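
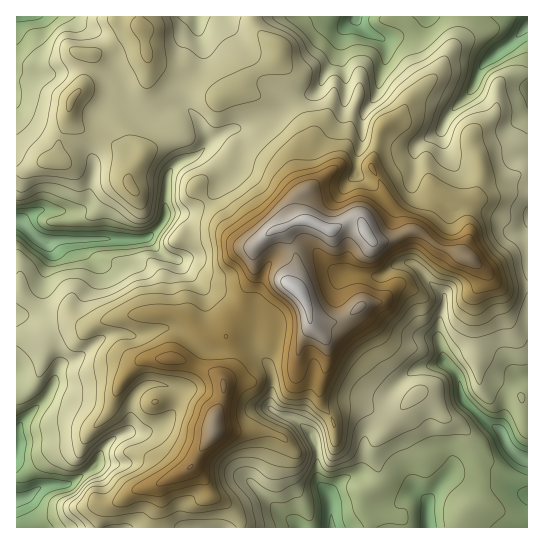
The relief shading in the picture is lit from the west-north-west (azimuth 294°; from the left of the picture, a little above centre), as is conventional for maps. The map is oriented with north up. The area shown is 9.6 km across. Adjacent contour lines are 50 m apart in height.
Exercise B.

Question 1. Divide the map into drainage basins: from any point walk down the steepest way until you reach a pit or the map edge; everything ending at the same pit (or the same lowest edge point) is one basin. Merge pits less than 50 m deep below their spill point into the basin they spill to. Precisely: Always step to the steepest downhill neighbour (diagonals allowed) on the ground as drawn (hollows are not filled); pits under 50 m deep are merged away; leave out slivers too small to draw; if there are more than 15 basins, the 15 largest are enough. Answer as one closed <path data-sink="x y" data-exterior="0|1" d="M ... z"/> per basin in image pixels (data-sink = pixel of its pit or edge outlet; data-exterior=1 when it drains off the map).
<path data-sink="17 221" data-exterior="1" d="M141 27l-27 18-13 7-12 2-6 32-11 12-3 7-1 17-9 20-3 19-11 0-19 10-10 0 0 119 5 1 8 10 12 8 9 4 19 2 18 12 18-7 25-5 40-2 16 6 12 12 9 5 19 0 5-15 9-11 5-20 8-13 2-31 15-14 13-4 13 26 0 17-4 14 11 10 6 16 2 10 23 2 13-6 14-12-5-23 1-15 4-9 11-13-1-7-7-9-1-8 20-19 1-4-1-11-11-20-34 0-9 5-22 19 2-10-4-15 0-11 3-17-7-15-11-14-12-8-36-10-23 6-34-26-32-8-6-8-3-22z"/><path data-sink="527 459" data-exterior="1" d="M283 228l-13 4-17 17 0 28-8 13-2 15-12 16-4 12 0 6 5 12 0 11-9 17 1 12-9 26-2 12 12 2 40 0 16 5 16 16 22-1 11-3 5-5 0-17-8-15 4 1 12-5 18 0 22 9 8 0 26-23 4 0 5 3 21 23 11 4 13 12 4 10 5 26 0 12-5 20-12 11-2 13 66 1 1-241-26 0-7-4-22-23-15-8-21-7-20-14-8 0-19 9-18 2-1 5-10 11-4 9-1 15 5 23-7 7-7 5-13 6-23-2-8-26-11-10 4-14 0-17z"/><path data-sink="527 26" data-exterior="1" d="M527 16l-66 0-1 15-4 11-19 32-29 28-11 17-14 7-10 29-1 14 11 18 1 11-1 4-20 19 1 8 9 12 12 0 24-10 10 0 12-14 11-22 17 6 8 0 9-4 3-8 4-5 18-1 17-8 10-2z"/><path data-sink="17 499" data-exterior="1" d="M177 359l-32 0-6 2-16 18-16 36-19 19-7 11-30 8-20 18-15 7 1 50 81 0 3-17 5-6 13-4 18-12 22-5 28-15 8-7 4-9 14-20 2-16 8-19 1-15-1-4-8-6z"/><path data-sink="357 17" data-exterior="1" d="M459 16l-206 0-1 5 4 8 9 8 12 7 3 3 0 4-9 12-17 9-15 18 39 11 12 8 9 10 9 19-3 28 4 15 0 8 29-22 28 1 6-2 11-40 14-7 11-17 29-28 22-39z"/><path data-sink="333 527" data-exterior="1" d="M361 407l-18 0-15 6 7 13 0 17-5 5-20 4-13 0-12-13-15-7-56-3-2 6-21 31 13 13 7 16 12 6 10 9 9 18 127 0 0-7-6-16 1-14 10-6 5-6 0-10-6-14 0-9 16-29z"/><path data-sink="17 457" data-exterior="1" d="M170 313l-48 3-21 5-12 7-19 0-19 9-15 45-6 7-14 5 1 83 14-6 20-18 30-8 7-11 21-23 8-22 8-14 20-16 32 0 47 19 8-16 0-11-5-14-20-1-9-5-12-12z"/><path data-sink="429 527" data-exterior="1" d="M421 393l-4 0-18 18-12 8-14 27 0 9 6 14 0 10-5 6-10 6-1 14 6 16 1 7 91 0 3-17 12-10 4-18 0-12-5-26-4-10-13-12-11-4-21-23z"/><path data-sink="21 17" data-exterior="1" d="M117 16l-101 1 1 154 9 0 19-10 11 0 3-19 9-20 1-17 3-7 11-12 6-32 12-2 13-7 26-18-6-3-13-1z"/><path data-sink="197 17" data-exterior="1" d="M251 16l-112 0 0 6 5 11 3 22 6 8 29 6 35 27 5 1 16-6 16-19 17-9 8-8 1-8-15-10-9-8z"/><path data-sink="527 215" data-exterior="1" d="M527 173l-9 2-23 9-12 0-9 15-13 3 8 27 0 8-6 17 18 13 14 16 12 5 21-2z"/><path data-sink="201 527" data-exterior="1" d="M191 467l-32 18 0 20-6 10-1 12 89 1-1-7-7-11-10-9-12-6-7-16z"/>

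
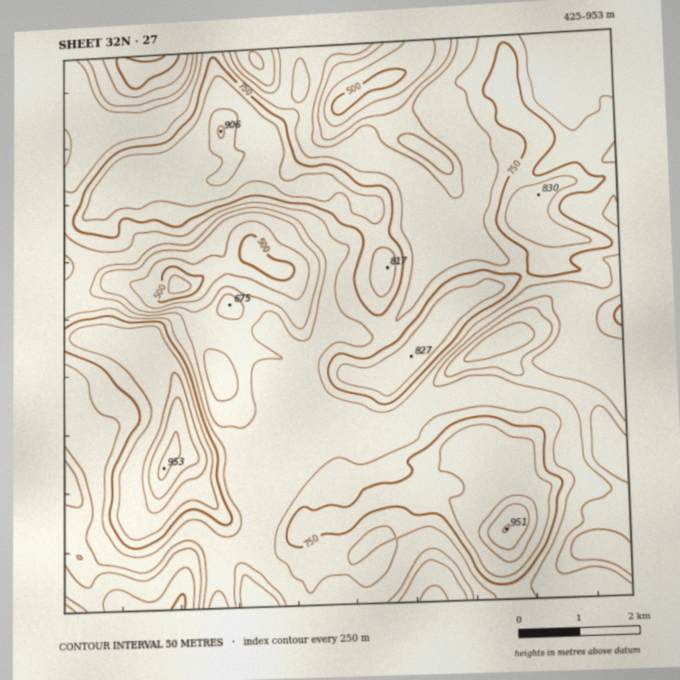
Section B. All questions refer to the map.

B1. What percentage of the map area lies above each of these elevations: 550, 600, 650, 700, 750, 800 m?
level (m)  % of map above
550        94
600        86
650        76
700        45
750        28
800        16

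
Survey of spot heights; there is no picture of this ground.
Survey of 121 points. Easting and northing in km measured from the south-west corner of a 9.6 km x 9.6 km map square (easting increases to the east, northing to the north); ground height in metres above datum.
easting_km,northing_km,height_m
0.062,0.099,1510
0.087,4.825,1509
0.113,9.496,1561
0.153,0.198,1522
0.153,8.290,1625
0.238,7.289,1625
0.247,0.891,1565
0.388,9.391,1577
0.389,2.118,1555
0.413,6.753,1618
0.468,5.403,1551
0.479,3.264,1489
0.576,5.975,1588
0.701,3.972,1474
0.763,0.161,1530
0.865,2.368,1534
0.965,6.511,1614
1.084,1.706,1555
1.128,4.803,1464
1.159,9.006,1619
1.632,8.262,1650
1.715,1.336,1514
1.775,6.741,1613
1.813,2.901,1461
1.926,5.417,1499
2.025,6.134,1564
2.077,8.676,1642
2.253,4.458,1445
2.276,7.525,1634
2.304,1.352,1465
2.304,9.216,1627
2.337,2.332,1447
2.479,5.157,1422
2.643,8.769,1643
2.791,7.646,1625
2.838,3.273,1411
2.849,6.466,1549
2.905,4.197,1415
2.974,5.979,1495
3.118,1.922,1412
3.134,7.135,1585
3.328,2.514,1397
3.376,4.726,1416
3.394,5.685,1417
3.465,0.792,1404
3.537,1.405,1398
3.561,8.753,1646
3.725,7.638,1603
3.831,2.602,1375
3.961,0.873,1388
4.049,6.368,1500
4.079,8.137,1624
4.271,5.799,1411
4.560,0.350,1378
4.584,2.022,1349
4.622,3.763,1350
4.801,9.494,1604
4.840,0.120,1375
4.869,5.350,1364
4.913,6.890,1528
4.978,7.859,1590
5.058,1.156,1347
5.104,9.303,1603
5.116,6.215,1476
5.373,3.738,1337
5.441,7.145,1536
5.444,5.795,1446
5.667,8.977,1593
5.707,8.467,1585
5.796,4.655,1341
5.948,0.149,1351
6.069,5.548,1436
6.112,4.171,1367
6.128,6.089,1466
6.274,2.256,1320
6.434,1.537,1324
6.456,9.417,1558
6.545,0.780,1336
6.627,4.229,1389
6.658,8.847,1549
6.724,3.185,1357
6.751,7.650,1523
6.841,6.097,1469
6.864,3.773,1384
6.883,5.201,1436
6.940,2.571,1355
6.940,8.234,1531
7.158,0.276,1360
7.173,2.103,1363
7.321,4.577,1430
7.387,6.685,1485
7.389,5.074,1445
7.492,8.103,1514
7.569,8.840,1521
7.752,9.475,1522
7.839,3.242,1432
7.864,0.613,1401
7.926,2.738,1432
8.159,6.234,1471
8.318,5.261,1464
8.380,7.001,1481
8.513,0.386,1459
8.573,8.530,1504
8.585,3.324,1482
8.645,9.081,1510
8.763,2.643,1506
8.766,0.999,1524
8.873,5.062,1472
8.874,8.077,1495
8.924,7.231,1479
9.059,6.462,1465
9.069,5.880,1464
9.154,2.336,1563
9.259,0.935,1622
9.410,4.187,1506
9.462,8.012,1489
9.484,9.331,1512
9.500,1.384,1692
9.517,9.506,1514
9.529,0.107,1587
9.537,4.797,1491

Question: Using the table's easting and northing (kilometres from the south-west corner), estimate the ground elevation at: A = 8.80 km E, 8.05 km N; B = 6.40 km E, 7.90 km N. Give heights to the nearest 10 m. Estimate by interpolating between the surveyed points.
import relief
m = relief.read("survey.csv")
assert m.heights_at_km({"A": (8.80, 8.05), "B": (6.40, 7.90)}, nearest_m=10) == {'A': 1500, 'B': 1540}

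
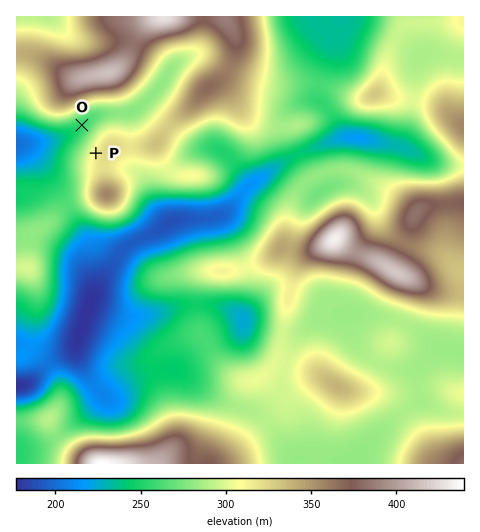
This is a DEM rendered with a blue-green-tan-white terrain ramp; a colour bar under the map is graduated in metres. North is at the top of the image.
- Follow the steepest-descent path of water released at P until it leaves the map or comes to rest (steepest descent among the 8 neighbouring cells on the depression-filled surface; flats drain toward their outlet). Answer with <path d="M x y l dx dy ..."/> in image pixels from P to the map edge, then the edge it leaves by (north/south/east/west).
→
<path d="M96 153l-2 0-18-17-12 0-4 2-10 1-1 1-10 0-1 1-10 0-1 2-10 1"/>
exit: west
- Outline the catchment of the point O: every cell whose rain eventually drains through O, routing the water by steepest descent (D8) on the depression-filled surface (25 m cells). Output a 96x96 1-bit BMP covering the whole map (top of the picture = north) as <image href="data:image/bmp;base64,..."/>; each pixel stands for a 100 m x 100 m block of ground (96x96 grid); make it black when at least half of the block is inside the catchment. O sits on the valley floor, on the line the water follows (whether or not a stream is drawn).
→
<image width="96" height="96" href="data:image/bmp;base64,Qk2+BAAAAAAAAD4AAAAoAAAAYAAAAGAAAAABAAEAAAAAAIAEAAATCwAAEwsAAAIAAAAAAAAA////AAAAAAAAAAAAAAAAAAAAAAAAAAAAAAAAAAAAAAAAAAAAAAAAAAAAAAAAAAAAAAAAAAAAAAAAAAAAAAAAAAAAAAAAAAAAAAAAAAAAAAAAAAAAAAAAAAAAAAAAAAAAAAAAAAAAAAAAAAAAAAAAAAAAAAAAAAAAAAAAAAAAAAAAAAAAAAAAAAAAAAAAAAAAAAAAAAAAAAAAAAAAAAAAAAAAAAAAAAAAAAAAAAAAAAAAAAAAAAAAAAAAAAAAAAAAAAAAAAAAAAAAAAAAAAAAAAAAAAAAAAAAAAAAAAAAAAAAAAAAAAAAAAAAAAAAAAAAAAAAAAAAAAAAAAAAAAAAAAAAAAAAAAAAAAAAAAAAAAAAAAAAAAAAAAAAAAAAAAAAAAAAAAAAAAAAAAAAAAAAAAAAAAAAAAAAAAAAAAAAAAAAAAAAAAAAAAAAAAAAAAAAAAAAAAAAAAAAAAAAAAAAAAAAAAAAAAAAAAAAAAAAAAAAAAAAAAAAAAAAAAAAAAAAAAAAAAAAAAAAAAAAAAAAAAAAAAAAAAAAAAAAAAAAAAAAAAAAAAAAAAAAAAAAAAAAAAAAAAAAAAAAAAAAAAAAAAAAAAAAAAAAAAAAAAAAAAAAAAAAAAAAAAAAAAAAAAAAAAAAAAAAAAAAAAAAAAAAAAAAAAAAAAAAAAAAAAAAAAAAAAAAAAAAAAAAAAAAAAAAAAAAAAAAAAAAAAAAAAAAAAAAAAAAAAAAAAAAAAAAAAAAAAAAAAAAAAAAAAAAAAAAAAAAAAAAAAAAAAAAAAAAAAAAAAAAAAAAAAAAAAAAAAAAAAAAAAAAAAAAAAAAAAAAAAAAAAAAAAAAAAAAAAAAAAAAAAAAAAAAAAAAAAAAAAAAAAAAAAAAAAAAAAAAAAAAAAAAAAAAAAAAAAAAAAAAAAAAAAAAAAAAAAAAAAAAAAAAAAAAAAAAAAAAAAAAAAAAAAAAAAAAAAAAAAAAAAAAAAAAAAAAAAAAAAAAAAAAAAAAAAAAAAAAAAAAAAAAAAAAAAAAAAAAAAAAAAAAAAAAAAAAAAAAAAAAAAAAAAAAAAAAAAAAAAAAAAAAAAAAAAAAAAAAAAAAAAAAAB/8AAAAAAAAAAAAAD/+AAAAAAAAAAAAAH/+AAAAAAAAAAAAAP//AAAAAAAAAAAAAf//gAAAAAAAAAAAAf//wAAAAAAAAAAAAf//4AAAAAAAAAAAAf//8AAAAAAAAAAAAf//+AAAAAAAAAAAAf///AAAAAAAAAAAAf///gAAAAAAAAAAAf///wAAAAAAAAAAAf///4AAAAAAAAAAAf///+AAAAAAAAAAAf////AAAAAAAAAAAD////gAAAAAAAAAAAf///wAAAAAAAAAAAP///wAAAAAAAAAAAH///wAAAAAAAAAAAD///4AAAAAAAAAAAB///4AAAAAAAAAAAB///4AAAAAAAAAAAB///4AAAAAAAAAAAA///4AAAAAAAAAAAAf//4AAAAAAAAAAAAP//wAAAAAAAAAAAAH//gAAAAAAAAAAAAD//gAAAAAAAA="/>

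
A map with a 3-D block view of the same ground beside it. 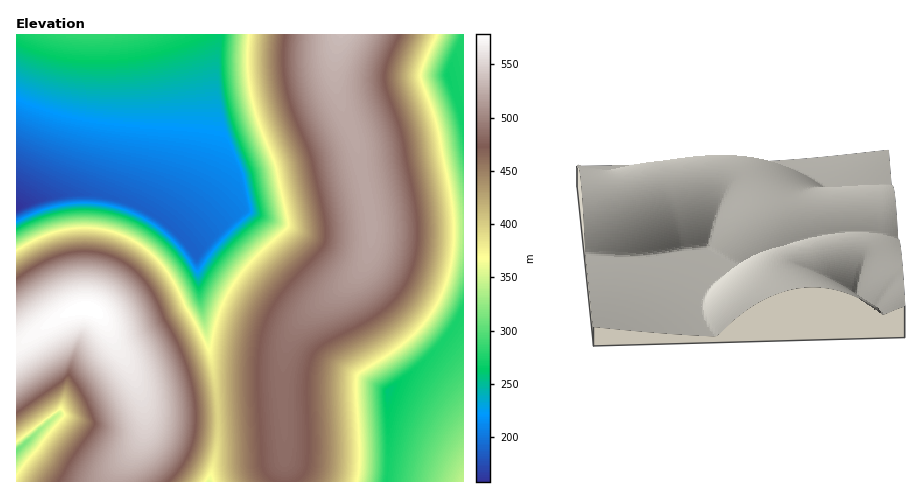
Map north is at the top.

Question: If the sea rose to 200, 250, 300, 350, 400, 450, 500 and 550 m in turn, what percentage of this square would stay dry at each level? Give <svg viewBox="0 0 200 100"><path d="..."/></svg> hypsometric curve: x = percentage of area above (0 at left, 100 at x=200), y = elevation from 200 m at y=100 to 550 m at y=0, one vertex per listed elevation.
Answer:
<svg viewBox="0 0 200 100"><path d="M189 100l-24-14-24-15-15-14-17-14-26-14-40-15-33-14"/></svg>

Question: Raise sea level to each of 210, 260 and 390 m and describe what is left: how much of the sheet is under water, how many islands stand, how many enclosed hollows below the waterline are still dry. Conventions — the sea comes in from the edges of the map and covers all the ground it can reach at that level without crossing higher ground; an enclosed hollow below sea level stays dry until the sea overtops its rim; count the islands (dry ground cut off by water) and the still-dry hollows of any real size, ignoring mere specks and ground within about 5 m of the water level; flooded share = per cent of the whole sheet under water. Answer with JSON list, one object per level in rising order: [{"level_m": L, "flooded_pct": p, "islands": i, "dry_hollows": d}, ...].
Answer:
[{"level_m": 210, "flooded_pct": 8, "islands": 0, "dry_hollows": 0}, {"level_m": 260, "flooded_pct": 19, "islands": 0, "dry_hollows": 0}, {"level_m": 390, "flooded_pct": 44, "islands": 0, "dry_hollows": 0}]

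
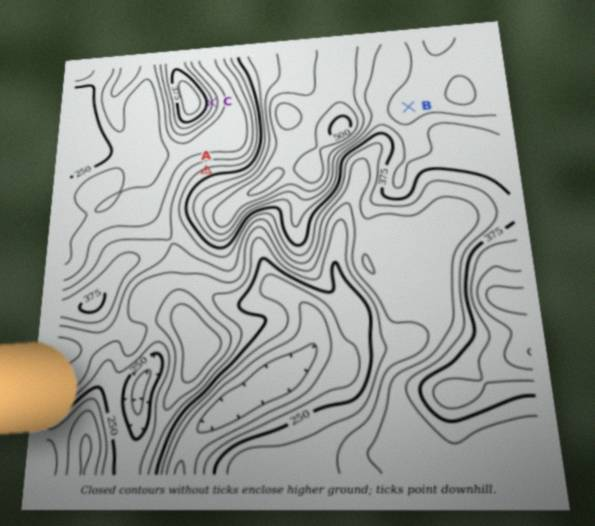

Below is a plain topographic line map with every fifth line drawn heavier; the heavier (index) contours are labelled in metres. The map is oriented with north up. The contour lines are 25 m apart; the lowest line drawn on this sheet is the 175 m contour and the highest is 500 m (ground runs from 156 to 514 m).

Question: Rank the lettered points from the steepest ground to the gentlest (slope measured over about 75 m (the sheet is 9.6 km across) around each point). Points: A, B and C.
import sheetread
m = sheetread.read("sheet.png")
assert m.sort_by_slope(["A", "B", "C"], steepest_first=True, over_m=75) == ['C', 'A', 'B']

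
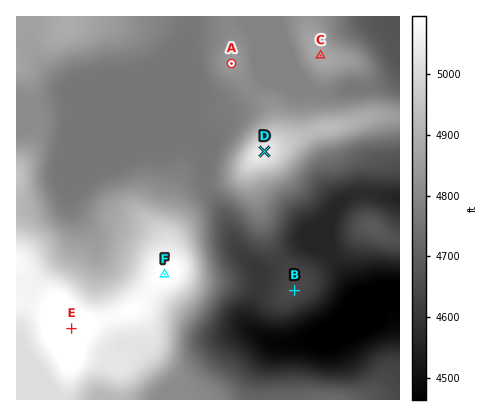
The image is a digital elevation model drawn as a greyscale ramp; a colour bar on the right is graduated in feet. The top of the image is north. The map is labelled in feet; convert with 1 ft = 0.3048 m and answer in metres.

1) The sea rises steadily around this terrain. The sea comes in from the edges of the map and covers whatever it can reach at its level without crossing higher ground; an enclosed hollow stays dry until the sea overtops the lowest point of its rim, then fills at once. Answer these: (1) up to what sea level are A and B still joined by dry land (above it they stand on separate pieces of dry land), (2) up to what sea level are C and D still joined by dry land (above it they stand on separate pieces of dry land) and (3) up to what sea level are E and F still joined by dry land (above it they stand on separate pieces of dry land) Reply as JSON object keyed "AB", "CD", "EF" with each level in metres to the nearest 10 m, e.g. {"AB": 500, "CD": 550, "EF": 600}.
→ {"AB": 1410, "CD": 1460, "EF": 1550}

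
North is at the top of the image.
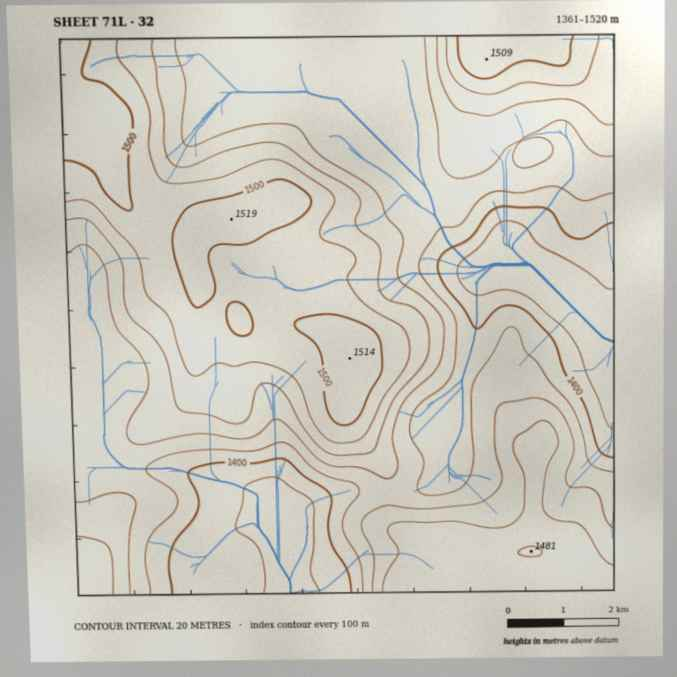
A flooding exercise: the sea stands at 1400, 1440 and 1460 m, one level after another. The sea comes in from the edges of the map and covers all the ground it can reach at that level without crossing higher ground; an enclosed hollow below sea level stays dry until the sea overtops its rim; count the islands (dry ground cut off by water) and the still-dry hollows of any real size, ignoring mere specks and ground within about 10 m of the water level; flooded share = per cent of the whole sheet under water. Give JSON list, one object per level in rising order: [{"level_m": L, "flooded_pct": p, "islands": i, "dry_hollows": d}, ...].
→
[{"level_m": 1400, "flooded_pct": 14, "islands": 0, "dry_hollows": 0}, {"level_m": 1440, "flooded_pct": 47, "islands": 0, "dry_hollows": 0}, {"level_m": 1460, "flooded_pct": 63, "islands": 0, "dry_hollows": 0}]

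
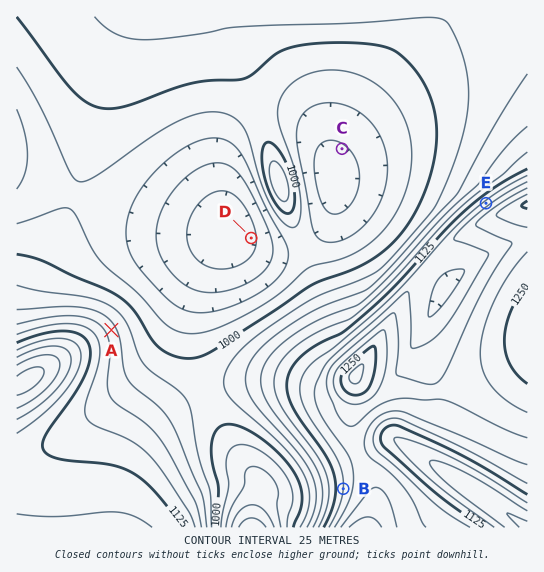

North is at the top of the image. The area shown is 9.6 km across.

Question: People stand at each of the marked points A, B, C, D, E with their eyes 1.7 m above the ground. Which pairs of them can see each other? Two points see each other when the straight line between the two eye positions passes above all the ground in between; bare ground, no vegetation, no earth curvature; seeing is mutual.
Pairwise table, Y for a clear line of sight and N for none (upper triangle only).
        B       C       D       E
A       Y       N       Y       Y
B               N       N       N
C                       N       Y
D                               N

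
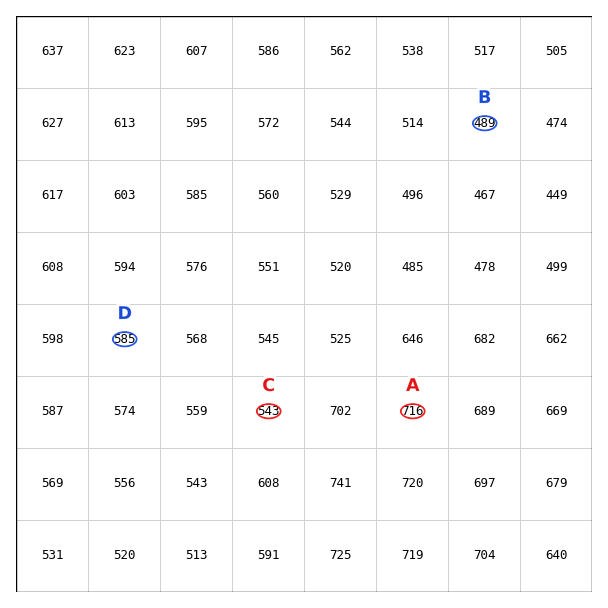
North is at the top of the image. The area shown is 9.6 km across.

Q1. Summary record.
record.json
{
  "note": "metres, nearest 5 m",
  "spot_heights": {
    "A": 715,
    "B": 490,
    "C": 545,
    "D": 585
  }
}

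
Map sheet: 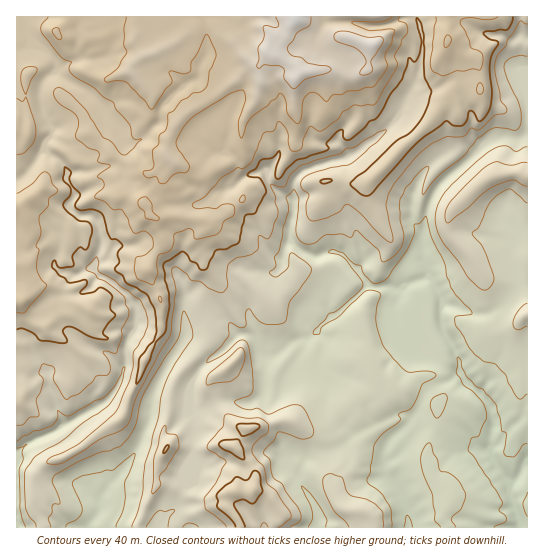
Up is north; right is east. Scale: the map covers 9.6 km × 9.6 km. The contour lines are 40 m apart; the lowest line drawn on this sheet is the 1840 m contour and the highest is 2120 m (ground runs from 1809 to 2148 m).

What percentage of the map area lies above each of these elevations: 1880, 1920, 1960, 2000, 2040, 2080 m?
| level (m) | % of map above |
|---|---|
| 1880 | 88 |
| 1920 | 66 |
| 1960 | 49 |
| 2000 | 36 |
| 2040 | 21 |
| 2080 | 9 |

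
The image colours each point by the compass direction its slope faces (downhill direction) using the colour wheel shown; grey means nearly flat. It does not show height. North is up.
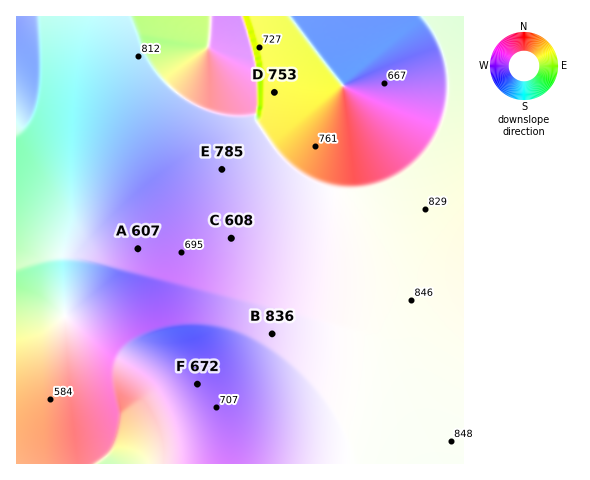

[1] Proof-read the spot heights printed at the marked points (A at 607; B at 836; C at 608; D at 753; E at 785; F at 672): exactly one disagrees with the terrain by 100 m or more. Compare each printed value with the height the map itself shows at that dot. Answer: C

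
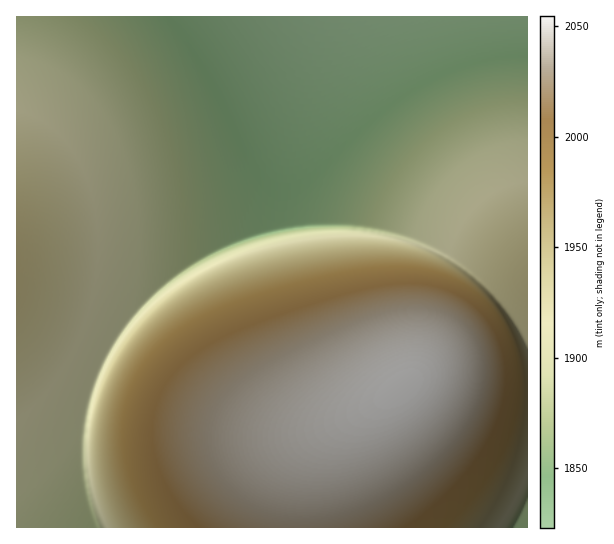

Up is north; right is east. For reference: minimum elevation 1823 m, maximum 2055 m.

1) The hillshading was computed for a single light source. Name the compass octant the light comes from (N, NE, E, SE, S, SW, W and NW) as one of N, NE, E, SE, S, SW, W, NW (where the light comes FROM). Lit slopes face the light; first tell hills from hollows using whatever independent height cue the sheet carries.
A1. NW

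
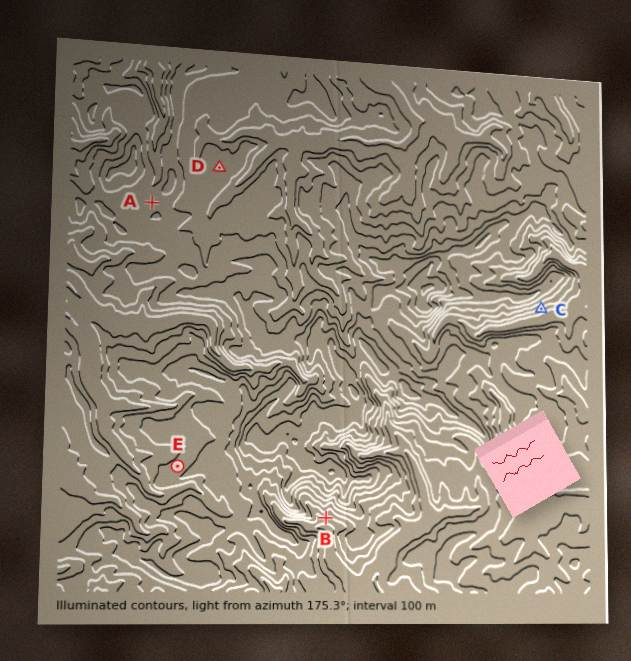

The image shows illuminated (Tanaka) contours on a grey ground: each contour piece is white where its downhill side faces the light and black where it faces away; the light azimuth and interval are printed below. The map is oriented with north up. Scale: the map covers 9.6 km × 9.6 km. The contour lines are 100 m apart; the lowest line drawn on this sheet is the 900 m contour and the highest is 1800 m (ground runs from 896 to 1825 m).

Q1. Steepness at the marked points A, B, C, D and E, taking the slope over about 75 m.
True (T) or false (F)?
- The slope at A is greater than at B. F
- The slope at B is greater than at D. T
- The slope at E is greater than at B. F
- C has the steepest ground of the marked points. T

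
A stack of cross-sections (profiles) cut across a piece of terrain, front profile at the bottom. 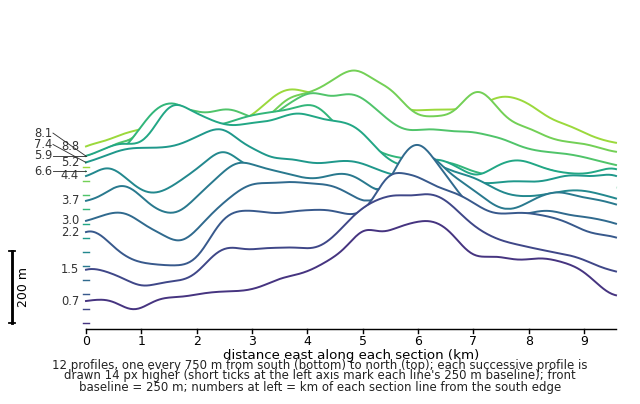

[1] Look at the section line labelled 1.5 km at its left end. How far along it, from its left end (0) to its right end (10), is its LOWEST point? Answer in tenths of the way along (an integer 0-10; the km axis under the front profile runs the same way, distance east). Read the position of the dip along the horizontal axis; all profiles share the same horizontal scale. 1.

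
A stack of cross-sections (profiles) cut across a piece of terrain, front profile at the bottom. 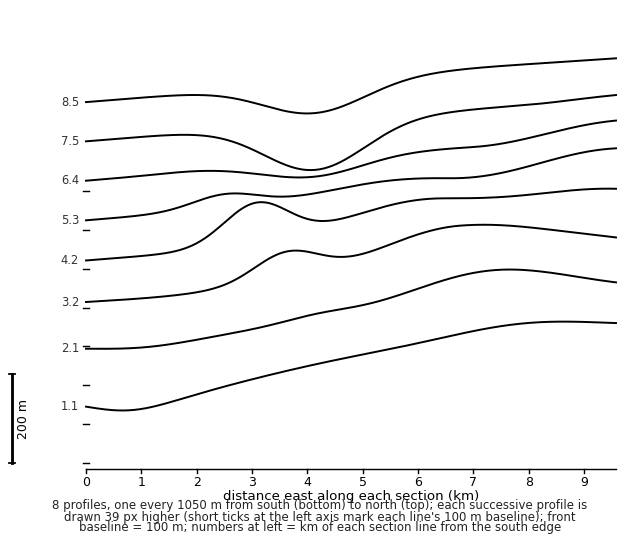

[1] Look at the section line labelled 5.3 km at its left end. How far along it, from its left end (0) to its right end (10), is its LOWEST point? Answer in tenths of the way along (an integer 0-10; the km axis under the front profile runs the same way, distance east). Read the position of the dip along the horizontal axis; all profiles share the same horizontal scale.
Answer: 0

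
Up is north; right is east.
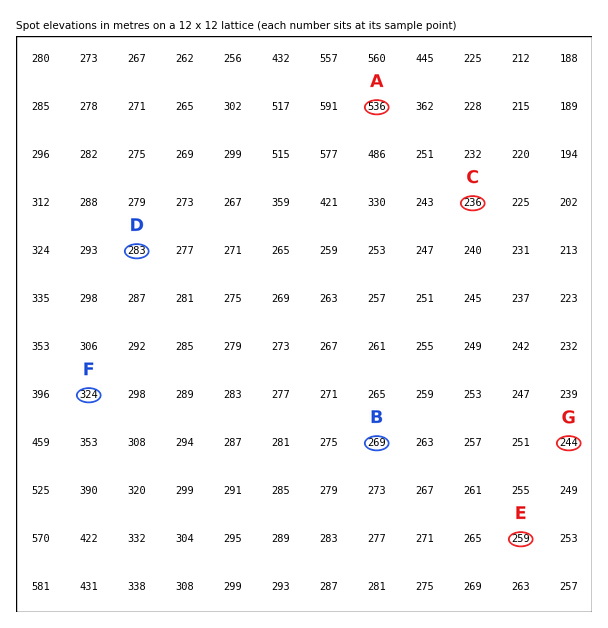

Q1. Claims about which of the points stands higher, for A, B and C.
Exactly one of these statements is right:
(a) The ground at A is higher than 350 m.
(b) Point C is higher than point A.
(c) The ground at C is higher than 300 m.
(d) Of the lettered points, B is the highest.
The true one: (a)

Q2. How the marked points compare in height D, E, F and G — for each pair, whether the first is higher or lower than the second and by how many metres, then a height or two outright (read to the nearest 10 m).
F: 80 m higher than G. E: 60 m lower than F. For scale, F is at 320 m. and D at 280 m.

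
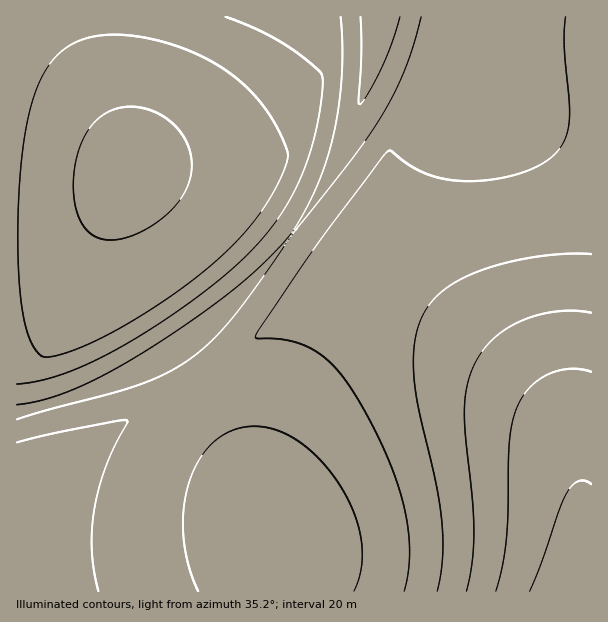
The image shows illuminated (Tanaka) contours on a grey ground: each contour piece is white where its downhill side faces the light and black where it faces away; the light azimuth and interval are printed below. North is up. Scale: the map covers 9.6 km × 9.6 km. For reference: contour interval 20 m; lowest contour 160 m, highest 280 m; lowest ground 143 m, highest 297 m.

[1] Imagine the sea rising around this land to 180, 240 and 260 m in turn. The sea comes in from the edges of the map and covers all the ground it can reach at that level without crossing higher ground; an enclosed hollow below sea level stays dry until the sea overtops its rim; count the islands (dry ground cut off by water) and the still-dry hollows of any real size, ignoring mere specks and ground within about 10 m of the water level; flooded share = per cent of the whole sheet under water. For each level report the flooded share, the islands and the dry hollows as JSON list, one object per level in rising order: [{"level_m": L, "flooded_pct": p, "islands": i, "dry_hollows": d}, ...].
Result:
[{"level_m": 180, "flooded_pct": 12, "islands": 0, "dry_hollows": 0}, {"level_m": 240, "flooded_pct": 86, "islands": 0, "dry_hollows": 0}, {"level_m": 260, "flooded_pct": 95, "islands": 0, "dry_hollows": 0}]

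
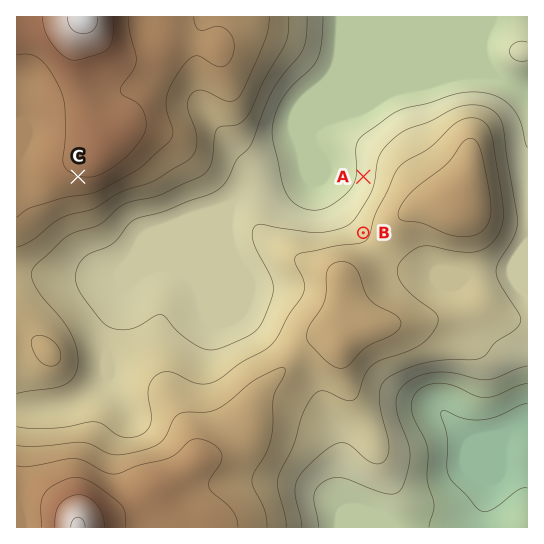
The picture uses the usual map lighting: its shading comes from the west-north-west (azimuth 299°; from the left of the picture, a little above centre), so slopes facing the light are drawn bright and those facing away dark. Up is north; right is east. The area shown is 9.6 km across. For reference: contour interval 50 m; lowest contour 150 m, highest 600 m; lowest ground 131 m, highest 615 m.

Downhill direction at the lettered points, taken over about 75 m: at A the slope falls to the W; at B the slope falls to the NW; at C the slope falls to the S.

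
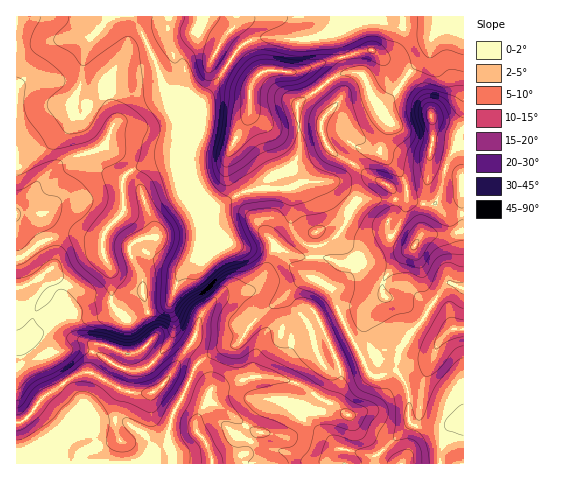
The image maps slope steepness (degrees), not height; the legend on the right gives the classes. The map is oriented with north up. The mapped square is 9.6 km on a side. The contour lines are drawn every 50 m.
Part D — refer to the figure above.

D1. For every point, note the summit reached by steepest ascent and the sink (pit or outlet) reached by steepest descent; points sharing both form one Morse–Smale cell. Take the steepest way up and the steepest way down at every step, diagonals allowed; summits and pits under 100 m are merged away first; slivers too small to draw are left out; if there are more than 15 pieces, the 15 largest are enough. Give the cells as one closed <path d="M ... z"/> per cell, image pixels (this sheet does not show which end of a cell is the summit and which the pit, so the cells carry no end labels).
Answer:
<path d="M133 16l-117 1 0 446 157 1 1-9-5-14 0-13 5-16 23-48 19-13 21-7 14-20 35-29 5 11 17 16 9 31 9 16 0 6-10 18-9 9-14 1-1 3 8 11 27 19 12 12-7 6-2 10 133 0 1-43-9 1-10 6-22 0-11-4-3-3-1-31-7-14-5-5-15 5-7 0-4-2-25-48-14-38-16-8-3-4 0-27-2-3 13-1 12-7 9-11 6-13 0-11-20-21 14-6 19-26 16 0 9-24 0-7-16-22-8-21-10-4-18 4-39 29 3 47-10 16 2 18-2 3-39 1-17 7-13 8-15 1-16-16-7-22 1-16 12-16 2-12-23-12-12-24-7-26z"/><path d="M375 16l-241 1 22 45 7 26 12 24 23 12-1 9-13 19-1 16 7 22 10 12 6 4 11 0 34-16 39-1 2-3-2-18 10-16-3-47 39-29 12-4 14 2 10 23 7 10 16-13 13-20 19-18 4-16 7-12-43-2z"/><path d="M286 295l-31 25-18 24-21 7-16 10-5 7-6 16-15 28-5 16 0 13 3 8 2 15 156-1 2-9 7-6-12-12-27-19-8-11 1-3 14-1 9-9 10-18 0-6-9-16-9-31-17-16z"/><path d="M463 16l-14 1-14 16-8 23-19 18-13 20-16 14 9 11 0 7-8 24-3 1-14-1-16 23-6 5-9 3 22 17 35 2 18-3 3 3 13 4 11 0 3-3 11-40 8-14 2-9 6-6z"/><path d="M463 133l-5 5-2 9-8 14-6 27-8 16-17-1-7-3-3-3-18 3-33-1-20-15-4-1 18 20-2 14-10 18 15 27-3 14 6-6 5 0 20 12 30 8 19 16 18-23 16 4z"/><path d="M339 235l-16 10-13 1 2 3 0 27 3 4 16 8 9 27 27 55 7 6 7 0 15-6 5-22 29-41-19-17-30-8-20-12-5 0-10 11 7-12 0-7z"/><path d="M452 283l-4 0-7 8-19 30-13 14-9 15-2 8-2 13 7 8 6 17 0 25 14 7 22 0 7-5 12-3 0-132z"/><path d="M448 16l-73 1 20 9 42 3 12-11z"/>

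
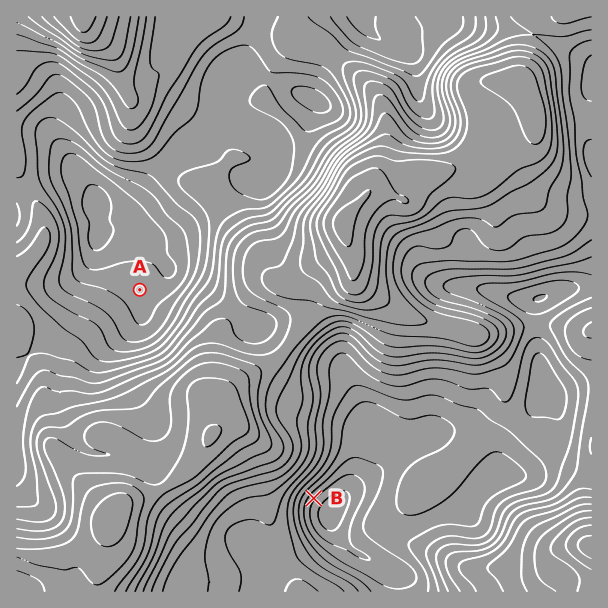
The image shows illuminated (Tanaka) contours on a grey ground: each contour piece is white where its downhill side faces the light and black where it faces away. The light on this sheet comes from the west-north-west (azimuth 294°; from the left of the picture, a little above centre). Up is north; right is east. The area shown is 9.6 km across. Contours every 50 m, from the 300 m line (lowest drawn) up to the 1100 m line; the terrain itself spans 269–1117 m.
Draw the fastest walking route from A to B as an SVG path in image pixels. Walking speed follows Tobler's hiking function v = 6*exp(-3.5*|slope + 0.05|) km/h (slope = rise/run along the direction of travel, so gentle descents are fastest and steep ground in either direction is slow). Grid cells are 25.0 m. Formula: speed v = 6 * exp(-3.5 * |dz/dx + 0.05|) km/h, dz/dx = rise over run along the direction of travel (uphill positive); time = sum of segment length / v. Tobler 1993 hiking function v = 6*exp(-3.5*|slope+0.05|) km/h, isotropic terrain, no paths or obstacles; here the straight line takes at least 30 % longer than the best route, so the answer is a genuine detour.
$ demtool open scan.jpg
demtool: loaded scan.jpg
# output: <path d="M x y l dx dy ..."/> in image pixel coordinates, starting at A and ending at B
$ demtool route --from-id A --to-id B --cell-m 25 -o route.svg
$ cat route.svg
<path d="M140 290l3 1 3 3 24 12 6 0 18-9 10 0 15 8 14 13 7 15 14 14 18 9 6 6 15 30 6 6 27 54 0 19-12 24 0 3"/>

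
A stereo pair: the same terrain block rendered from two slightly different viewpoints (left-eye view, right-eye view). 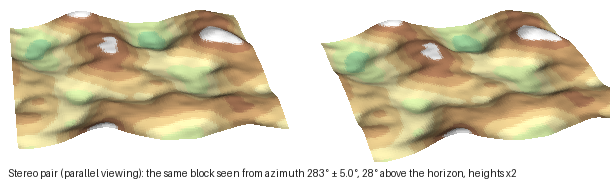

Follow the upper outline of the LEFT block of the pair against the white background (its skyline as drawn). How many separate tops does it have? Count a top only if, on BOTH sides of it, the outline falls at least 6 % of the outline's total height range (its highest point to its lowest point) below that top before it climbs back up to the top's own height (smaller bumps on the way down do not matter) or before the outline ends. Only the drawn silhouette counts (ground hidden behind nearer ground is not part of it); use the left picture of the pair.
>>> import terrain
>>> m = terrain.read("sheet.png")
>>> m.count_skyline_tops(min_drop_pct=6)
2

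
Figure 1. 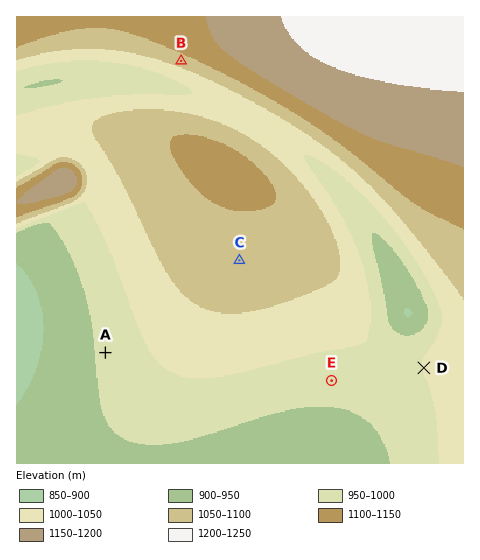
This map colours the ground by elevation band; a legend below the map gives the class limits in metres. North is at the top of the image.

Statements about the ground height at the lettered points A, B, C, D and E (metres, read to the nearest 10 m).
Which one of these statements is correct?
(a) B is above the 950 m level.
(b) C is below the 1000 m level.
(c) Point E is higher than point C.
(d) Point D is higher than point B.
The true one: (a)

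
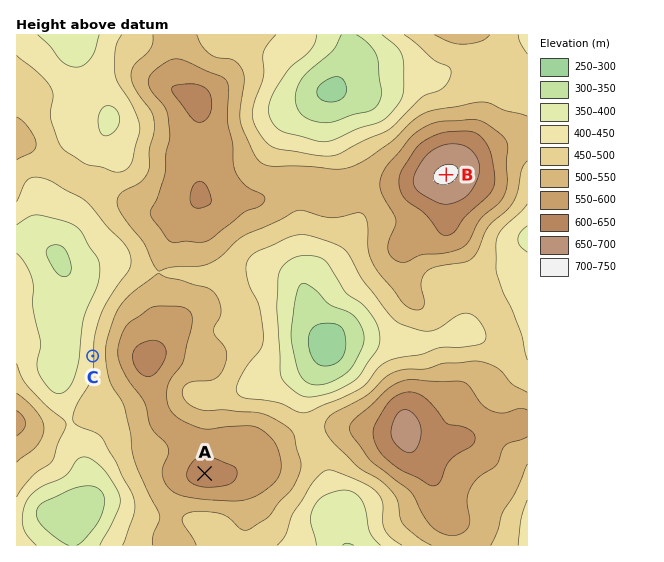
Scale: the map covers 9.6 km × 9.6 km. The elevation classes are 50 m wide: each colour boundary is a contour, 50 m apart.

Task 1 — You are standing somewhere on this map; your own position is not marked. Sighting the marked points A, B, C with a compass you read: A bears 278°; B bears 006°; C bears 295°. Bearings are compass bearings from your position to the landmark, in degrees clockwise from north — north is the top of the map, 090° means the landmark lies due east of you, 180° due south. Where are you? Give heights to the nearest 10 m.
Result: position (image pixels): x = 411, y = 503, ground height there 530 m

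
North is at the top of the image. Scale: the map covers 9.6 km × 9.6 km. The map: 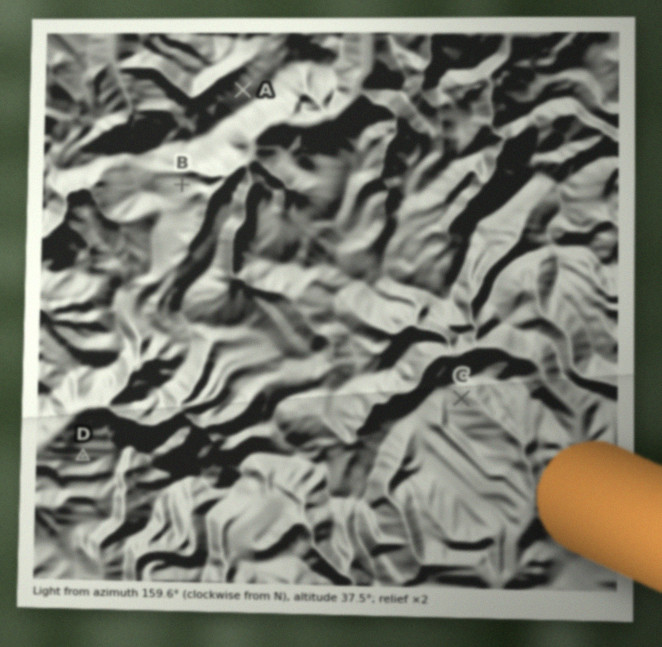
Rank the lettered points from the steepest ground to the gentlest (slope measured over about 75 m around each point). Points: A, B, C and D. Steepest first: C D A B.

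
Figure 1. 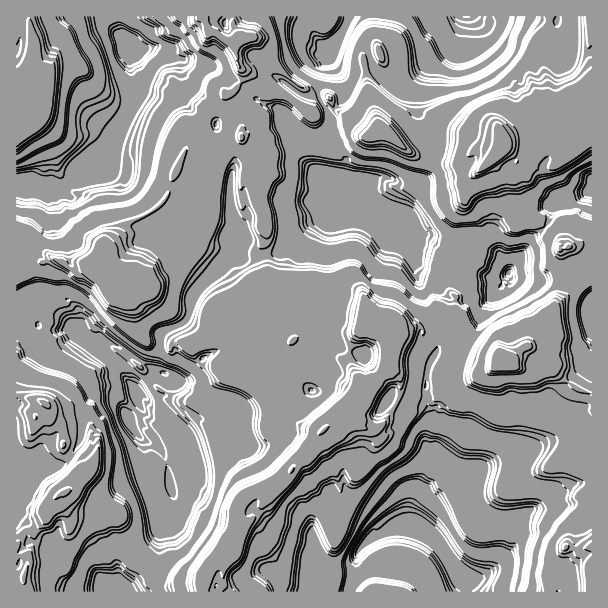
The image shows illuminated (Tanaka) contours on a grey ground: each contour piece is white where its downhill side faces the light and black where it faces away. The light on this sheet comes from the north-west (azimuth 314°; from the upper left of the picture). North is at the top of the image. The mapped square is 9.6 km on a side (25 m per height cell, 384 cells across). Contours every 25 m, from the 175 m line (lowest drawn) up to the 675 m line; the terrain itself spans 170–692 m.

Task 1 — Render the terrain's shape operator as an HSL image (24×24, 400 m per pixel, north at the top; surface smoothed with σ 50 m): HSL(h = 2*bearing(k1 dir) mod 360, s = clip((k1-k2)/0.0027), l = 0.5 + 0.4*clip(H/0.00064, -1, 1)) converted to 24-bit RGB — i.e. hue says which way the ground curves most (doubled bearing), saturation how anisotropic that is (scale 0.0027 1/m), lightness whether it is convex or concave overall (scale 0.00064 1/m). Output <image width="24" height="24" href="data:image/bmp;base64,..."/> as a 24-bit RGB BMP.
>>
<image width="24" height="24" href="data:image/bmp;base64,Qk32BgAAAAAAADYAAAAoAAAAGAAAABgAAAABABgAAAAAAMAGAAATCwAAEwsAAAAAAAAAAAAA5d93uS5egegcKQoORhMsmt+/WmTs9Zir8N1lElgacxlAOyvkb3F9LPDKDasw1rQdiyM0uemvJQ4iGysIEk+M725jwcyWKdKv8upoTEZr50xCdHHThK/Mg73DJHXgxCrr7MjT+0nqlMxJE8hYOhtH6P+KACIz2srn0uXtoghvigcuSM8YCCsYGs+3+NfTS+bl8jRbEV1F7tqTnDvQKL9ZFKAfECMQBpOO7qGR6I2OOK076W5ZABIz9t/VAzAtEi0GQikWLAcenvOf1tjsk7DQD5+lwPtmM4A0JmKg9MbaN9AlXpeSv9L2NhiXeWKbFYebtTzn14mI74yNTkYTJrB4r41+9nuwEmOdGSKAGT2+t+GyikBt27E5AHpDGGs13KqTPWZkV+y++dLgO/soCpceRh1NMpA9Gig4D+kY+rGX8b7s/GvUhiDYFCmC+eKdB2qKEjlfVeCnf5CCLD6cz8CwtkeWP2QlVtY3fXtnY18oA/sY+ejSBR5+foG8m0qhJhg5nt+FG4gifoYL/c7m5l/sGG01zXuE6Gy3DKmdd16CgT4lEGRXqcKJNWKI687iiZGZ3F9vMK51F1x4+PvQGgxUWBA1h6h9khmRmqyPQixYtteJEE1O9dbYzZjkVJnRrPLSvQPHGUexodPMey4wi4MsMHs+UL5KcnCAtNR8uNfkUqG17vWPHgEyny7Fqzilqdy9gH92GhAjydqjVX1xC9Wu37DLx99sQgdz3oWvPRRXRd9pmNTbkZa3ipalhXeCX0JdRtOX4Gfm80y6tRMqdQlWFeEZHG9wxzQezyIyaeHXhZiMqqR2E2RCp6EW2LS23QbRUtxbLTu2kDWK85IhYG4HleUfJIpGdMXMPuCcYD0ZVNJxvB6Ppxuh5sYAgQAbAKNMxOGuiIGJgHx7g3x+foGKOaV3Wwtp9ejWXyGjK2WLHj1d/s3l1d32Hlh16OvTJz1nazdgitN2MA8fNRId1D0ggP+uFpv67df0WqyWfoV0g4CGeHObeX2Bfy+LOeOHoMSPQDzpUXqdT495ROL/4Dk95GrB6OjHC3OUfXN61H2DEgsprSSAxPnC18IVIPRhDDmSk4WFfYGAg4N+fXx5g4B9Gic98eva0+buiED6qZLK1fbgADAz4a/s89Hz9e7WEQU1HToRQjcXKwgZxPfai5OY79zkRfL1Bi0t05PAsZCrfoKBf3+DgYCGRlpsvf/D2QwqOgB8qZIaokMiUJsNBS4WXFsK/Ipf6SyTup/Yz8z/zdj+kKunhqOr1vLdcipyyWKNFz0lYpw2btCARW7NJWrbXTnh4mYNROAzFQIx48WtjIh/65wkADMuVAh20OV1bIFmg6ScJqbxDRlI89jiTcV8Vy8qfnd7vZ6eLIaSUDJfze9KTn1ogsrVcVbX68l+LBQVS0ts0a8jd3Rex2R3oQASATIg4PvQZEHPr3H1HRSSbXTzYebv2WrElnSTeIB6fIWEajXpMxhY6vzPadRvJQ4kX2hEcV9Ng355ORcy9KAt/8UcGIqjptzi0ff5DXrclLDpd2MbKigQHlYQhLITkRJ85nyhlnh3e4J5PwW7Y9/I5cscw9RXKC1NeoB6e3SAyTi+b9/WJhDr+tHRgBTDa5ojw9YUECsIF2cADzgLf8E6N1hJVmJDDxUl8dMsy66ScnyD2SB7JsNk59bHt+kqKAsZZ0oaTzoPJjADpbwQBFuOu+hz/6GcN6d6yYXe+9DuSFQMhEHwK+9WIb/MUnd0NT1pKrO35NC9j3yCmnahVsPP2ObJSyNvrKrigxTM+9D7sNv9j+v/ICtC4r2CyHZW9tXyRUNwdneQ8czs1qzS2Py7IDRwRERnLU9XzHB3d967zZi5GCubtrFajuFTKgsgbfx3Blvvae/lpPSsZCyEal2YanjpaMav2lhjdmJ8fYCEeJSUeX2C7NSbQhRwnsmdO119I2F7irJJpB9VxI+UY5xezA5acv/oZADrANXU8eCdP/MWeCVyK8fbENPr9JXpvUzdzKDHjImpioGJkYCK6MyG32DpY/awESeRNTDAsOaZGR6zxRMb0f14R81Maf/JDnjR7ADFre4uSxoWPtd2H+WHFDnUZxOl8nWeNpYmeJom1WmjyMN5TBjSXehr9KpQGwopLyYELRYGpkEIAKBb/+ROnPKHLAlTKR4KBSIu95GqyPOzNbjrLuRnKCoVC00mkhVD6sO7fXZ7RJQpu+6oGTib8XcvrA07MAZNEw/na1f6yPrXJOb/lfSf/ICkSg5d3IHLADIz+/zP8KRG/FJYbCVXRqbCskSjDkVN8q9utHJK1DNU"/>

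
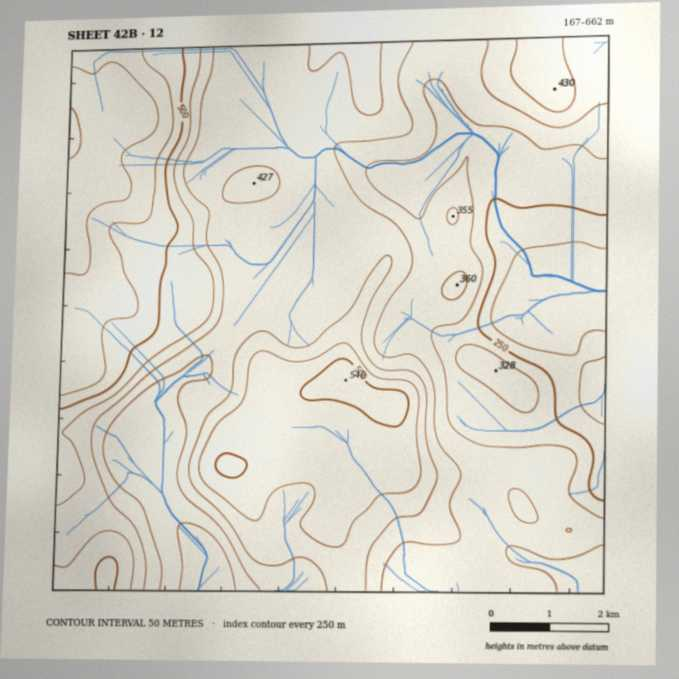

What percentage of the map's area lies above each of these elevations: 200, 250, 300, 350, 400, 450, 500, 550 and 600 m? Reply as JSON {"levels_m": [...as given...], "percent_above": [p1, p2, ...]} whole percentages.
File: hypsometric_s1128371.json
{"levels_m": [200, 250, 300, 350, 400, 450, 500, 550, 600], "percent_above": [96, 93, 82, 62, 38, 26, 14, 9, 4]}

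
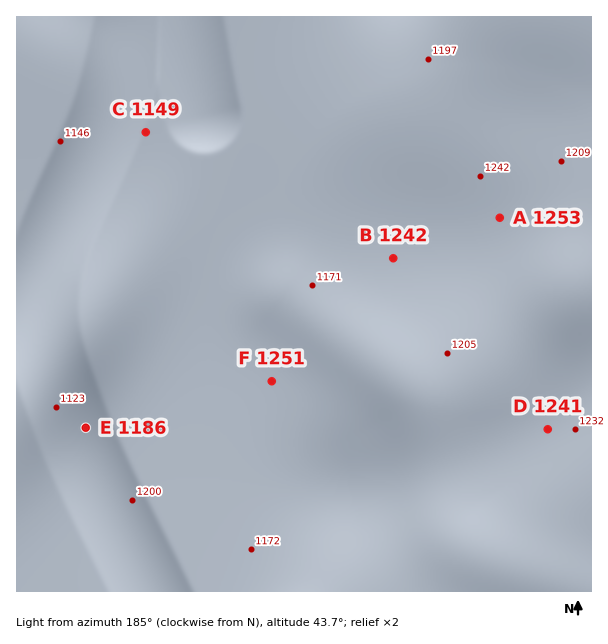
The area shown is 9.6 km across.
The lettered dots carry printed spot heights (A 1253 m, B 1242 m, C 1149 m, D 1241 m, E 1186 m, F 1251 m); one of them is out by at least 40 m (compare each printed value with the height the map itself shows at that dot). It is F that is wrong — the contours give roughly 1191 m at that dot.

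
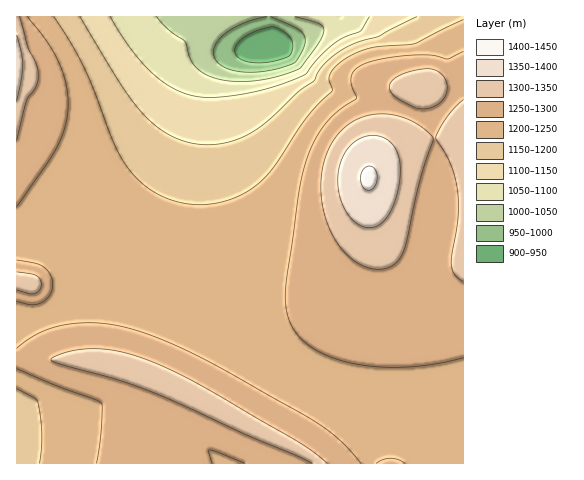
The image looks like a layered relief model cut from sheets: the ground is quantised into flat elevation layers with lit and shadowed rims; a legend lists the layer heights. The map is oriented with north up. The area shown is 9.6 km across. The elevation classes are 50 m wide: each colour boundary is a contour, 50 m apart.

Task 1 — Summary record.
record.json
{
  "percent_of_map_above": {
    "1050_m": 96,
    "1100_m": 93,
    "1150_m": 88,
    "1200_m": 79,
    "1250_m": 41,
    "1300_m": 12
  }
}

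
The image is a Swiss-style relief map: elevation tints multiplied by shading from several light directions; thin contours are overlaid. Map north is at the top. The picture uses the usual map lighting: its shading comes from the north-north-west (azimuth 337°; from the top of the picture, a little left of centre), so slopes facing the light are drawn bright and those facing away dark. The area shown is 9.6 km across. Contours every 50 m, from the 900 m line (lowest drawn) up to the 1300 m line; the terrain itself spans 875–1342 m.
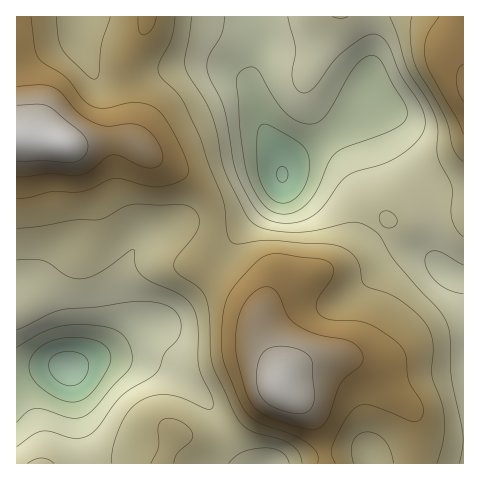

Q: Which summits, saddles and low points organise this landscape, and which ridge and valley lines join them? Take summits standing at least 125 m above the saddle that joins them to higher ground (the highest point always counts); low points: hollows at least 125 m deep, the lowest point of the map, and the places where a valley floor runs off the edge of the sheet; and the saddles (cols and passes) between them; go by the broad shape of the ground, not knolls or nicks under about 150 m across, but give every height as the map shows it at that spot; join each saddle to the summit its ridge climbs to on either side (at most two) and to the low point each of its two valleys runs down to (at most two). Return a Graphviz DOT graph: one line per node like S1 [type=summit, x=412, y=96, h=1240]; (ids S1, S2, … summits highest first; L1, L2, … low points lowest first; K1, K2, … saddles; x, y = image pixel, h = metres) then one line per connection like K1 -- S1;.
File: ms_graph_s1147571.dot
graph terrain {
  S1 [type=summit, x=17, y=138, h=1342];
  S2 [type=summit, x=279, y=385, h=1331];
  S3 [type=summit, x=463, y=89, h=1256];
  L1 [type=low, x=68, y=368, h=875];
  L2 [type=low, x=283, y=175, h=897];
  K1 [type=saddle, x=213, y=228, h=1156];
  K2 [type=saddle, x=225, y=432, h=1117];
  K3 [type=saddle, x=379, y=229, h=1100];
  K4 [type=saddle, x=426, y=209, h=1087];
  K1 -- S1;
  K1 -- S2;
  K1 -- L1;
  K1 -- L2;
  K2 -- S1;
  K2 -- S2;
  K2 -- L1;
  K3 -- S1;
  K3 -- S2;
  K3 -- L2;
  K4 -- S1;
  K4 -- S3;
  K4 -- L2;
}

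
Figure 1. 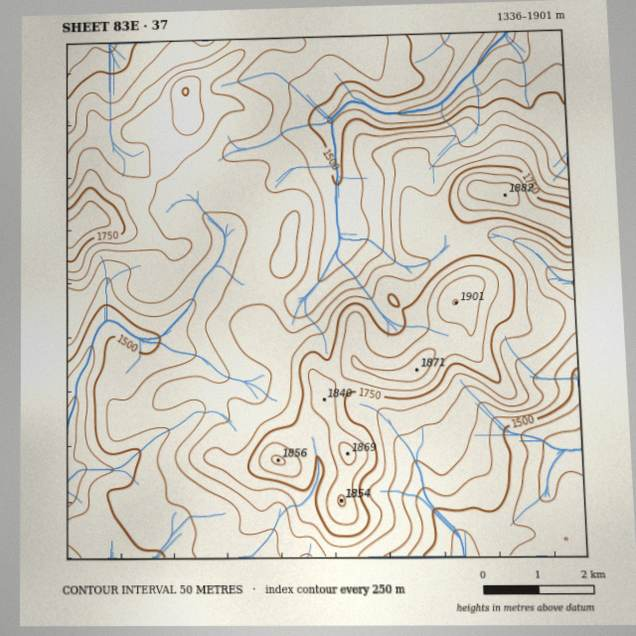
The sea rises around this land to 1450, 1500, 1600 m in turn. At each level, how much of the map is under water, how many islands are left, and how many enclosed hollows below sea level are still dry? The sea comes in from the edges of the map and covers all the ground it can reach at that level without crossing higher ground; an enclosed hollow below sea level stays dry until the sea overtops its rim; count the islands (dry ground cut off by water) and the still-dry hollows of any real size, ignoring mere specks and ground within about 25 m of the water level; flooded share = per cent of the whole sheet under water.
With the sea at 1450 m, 8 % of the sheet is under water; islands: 0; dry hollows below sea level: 0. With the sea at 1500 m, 17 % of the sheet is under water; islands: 0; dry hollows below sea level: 0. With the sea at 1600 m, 46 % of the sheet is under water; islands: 0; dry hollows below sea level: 0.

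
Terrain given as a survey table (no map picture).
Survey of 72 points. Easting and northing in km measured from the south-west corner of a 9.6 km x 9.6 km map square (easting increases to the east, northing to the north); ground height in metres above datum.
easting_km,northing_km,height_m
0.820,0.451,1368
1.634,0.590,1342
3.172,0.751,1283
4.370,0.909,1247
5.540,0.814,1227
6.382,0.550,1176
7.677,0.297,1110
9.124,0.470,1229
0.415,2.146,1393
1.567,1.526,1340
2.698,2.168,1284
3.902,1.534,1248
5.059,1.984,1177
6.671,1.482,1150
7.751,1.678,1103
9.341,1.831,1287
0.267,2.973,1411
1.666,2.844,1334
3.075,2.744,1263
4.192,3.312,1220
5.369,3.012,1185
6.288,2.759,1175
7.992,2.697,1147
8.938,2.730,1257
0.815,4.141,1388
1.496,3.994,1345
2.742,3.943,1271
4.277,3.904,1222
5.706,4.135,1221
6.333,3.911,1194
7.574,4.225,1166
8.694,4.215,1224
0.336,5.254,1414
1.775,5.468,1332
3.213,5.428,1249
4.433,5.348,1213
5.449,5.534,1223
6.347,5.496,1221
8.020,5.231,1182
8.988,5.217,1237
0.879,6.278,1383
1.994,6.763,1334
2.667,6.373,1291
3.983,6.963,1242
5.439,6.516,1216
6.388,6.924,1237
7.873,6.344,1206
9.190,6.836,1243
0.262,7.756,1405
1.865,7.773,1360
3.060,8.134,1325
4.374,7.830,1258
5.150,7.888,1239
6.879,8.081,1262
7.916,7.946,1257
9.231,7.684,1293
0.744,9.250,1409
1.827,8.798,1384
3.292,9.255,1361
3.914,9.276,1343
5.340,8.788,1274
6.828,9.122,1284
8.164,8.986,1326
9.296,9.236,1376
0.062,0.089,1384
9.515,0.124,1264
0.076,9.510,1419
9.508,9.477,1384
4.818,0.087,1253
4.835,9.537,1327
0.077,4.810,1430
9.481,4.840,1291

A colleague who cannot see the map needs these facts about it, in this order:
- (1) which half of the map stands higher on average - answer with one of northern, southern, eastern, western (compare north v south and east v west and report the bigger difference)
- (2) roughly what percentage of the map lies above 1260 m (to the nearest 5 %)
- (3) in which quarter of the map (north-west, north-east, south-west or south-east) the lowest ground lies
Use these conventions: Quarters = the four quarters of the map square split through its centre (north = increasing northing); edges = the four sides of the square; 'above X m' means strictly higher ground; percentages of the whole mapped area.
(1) The western half stands higher on average than the eastern half.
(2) About 50 % of the map lies above 1260 m.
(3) The lowest point lies in the south-east quarter of the map.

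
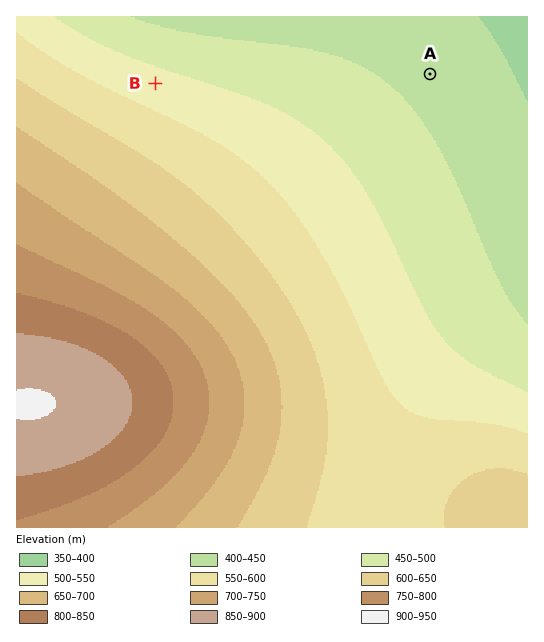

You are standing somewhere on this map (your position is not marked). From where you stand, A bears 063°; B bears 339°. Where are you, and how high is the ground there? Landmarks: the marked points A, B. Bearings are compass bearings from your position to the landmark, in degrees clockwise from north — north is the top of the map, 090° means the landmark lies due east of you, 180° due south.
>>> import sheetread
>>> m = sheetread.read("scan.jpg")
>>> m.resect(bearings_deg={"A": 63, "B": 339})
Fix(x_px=197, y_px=193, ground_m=600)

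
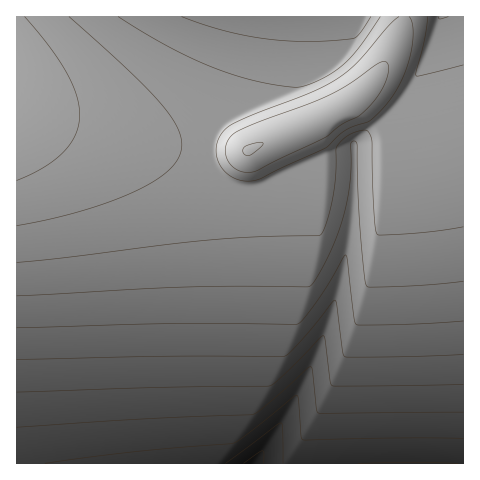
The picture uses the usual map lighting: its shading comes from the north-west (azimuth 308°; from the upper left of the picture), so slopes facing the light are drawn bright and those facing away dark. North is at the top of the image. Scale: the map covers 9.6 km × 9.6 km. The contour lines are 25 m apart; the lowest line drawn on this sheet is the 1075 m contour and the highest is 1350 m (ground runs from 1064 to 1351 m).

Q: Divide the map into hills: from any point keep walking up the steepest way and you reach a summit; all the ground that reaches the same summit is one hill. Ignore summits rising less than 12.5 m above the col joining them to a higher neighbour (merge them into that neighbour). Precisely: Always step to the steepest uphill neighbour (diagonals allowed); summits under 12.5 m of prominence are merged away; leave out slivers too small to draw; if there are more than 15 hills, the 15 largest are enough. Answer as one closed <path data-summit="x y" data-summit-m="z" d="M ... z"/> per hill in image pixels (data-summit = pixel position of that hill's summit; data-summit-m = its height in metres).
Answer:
<path data-summit="249 151" data-summit-m="1351" d="M463 16l-209 1-8 45-9 32-10 19-10 16-6 16 1 17 15 33 6 34 2 210 18 25 211-1z"/><path data-summit="17 91" data-summit-m="1347" d="M253 16l-237 1 1 447 236-1-18-24-2-210-6-34-15-33-1-17 6-16 17-30 7-19 10-40z"/>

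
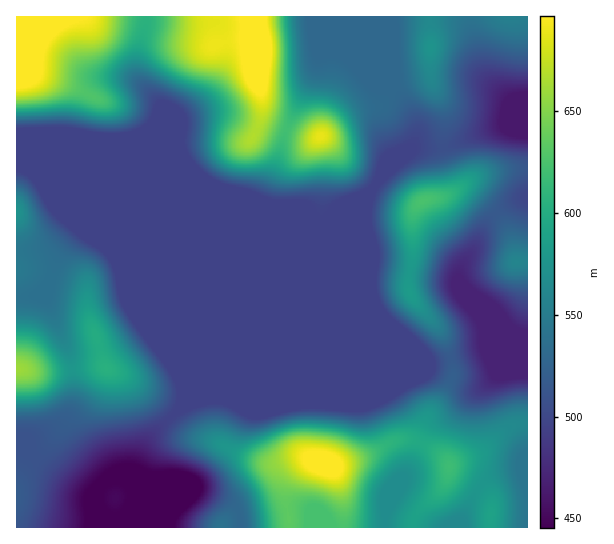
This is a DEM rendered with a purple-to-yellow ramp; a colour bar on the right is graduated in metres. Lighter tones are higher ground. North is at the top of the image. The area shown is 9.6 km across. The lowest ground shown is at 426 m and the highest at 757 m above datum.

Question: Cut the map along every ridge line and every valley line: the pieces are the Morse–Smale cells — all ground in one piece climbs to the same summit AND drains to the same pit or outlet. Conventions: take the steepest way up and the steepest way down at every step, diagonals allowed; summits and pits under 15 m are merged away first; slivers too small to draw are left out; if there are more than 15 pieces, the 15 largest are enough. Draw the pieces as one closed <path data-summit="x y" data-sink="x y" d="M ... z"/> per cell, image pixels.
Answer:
<path data-summit="259 50" data-sink="147 527" d="M391 16l-244 1-10 40 0 18 7 12 16 18 17 41 0 223 6 24 78-187 18-47 9-34 27-51 4-20 6-3 14 0 11 4 20 9 23 21 0-50z"/><path data-summit="17 17" data-sink="147 527" d="M146 16l-130 1 0 149 15 6 12 13 8 14 38 38 16 10 8 8 12 24 20 51 27 35 6 11-1-230-17-41-16-18-7-12 0-18 8-30z"/><path data-summit="325 463" data-sink="147 527" d="M450 359l-21 4-96 40-102 0-9-4-16 0-24 8-31 30-16 33-2 5 24 24 0 6-8 12-1 10 194 1-1-38-6-19-6-5 30-7 38-19 18-1 5-5 8-17 13-18 11-20 1-10z"/><path data-summit="423 201" data-sink="147 527" d="M442 148l-29 0-11 12-20 16-13 17-18 44-167 168 22-6 16 0 9 4 102 0 96-40 21-4-7-25-30-35-5-12 5-32 0-42 6-10 10-4 17-3 7-6 0-12z"/><path data-summit="321 137" data-sink="147 527" d="M339 51l-14 0-6 3-4 20-27 51-9 34-18 47-77 184-2 17 169-170 18-44 11-15 29-25 7-14 0-17-21-35-25-23z"/><path data-summit="106 369" data-sink="147 527" d="M81 231l-22 26-14 40 24 56 4 22 0 26-4 14-20 28-2 11 2 5 20 20 25 17 3-7 13-12 7-2 16 1 2-2 6-21 10-16 29-28 3-6 0-14-8-20-30-39-29-71-11-12z"/><path data-summit="17 369" data-sink="147 527" d="M46 289l-11 7-17 0-2 2 0 229 85 1-8-22 0-9-24-18-20-20-2-5 2-11 20-28 4-14 0-26-4-22-24-55z"/><path data-summit="430 47" data-sink="527 134" d="M527 16l-98 1 2 61 13 35-1 35 56-21 8 0 11 5 10 1z"/><path data-summit="423 201" data-sink="527 373" d="M467 189l-8 0-17 8-13 2-12 6-5 14 1 36-5 24 1 14 34 41 8 25 35-10 41 18 1-29-13-6-21-24-23-15-12-14 0-5 5-12 11-13 9-22 12-13-9-10z"/><path data-summit="449 467" data-sink="527 373" d="M527 372l-25 4-5-1-47 38-16 8-7 8-6 14 18 10 11 12 8-5 24-9 28-24 17-4z"/><path data-summit="17 211" data-sink="147 527" d="M19 167l-3 0 1 130 18-1 12-7 12-32 22-27-30-31-12-20-8-7z"/><path data-summit="517 262" data-sink="527 373" d="M497 215l-4 0-9 12-9 22-15 21-1 9 12 14 23 15 21 24 12 5 1-75-12-1-5-24-7-14z"/><path data-summit="430 47" data-sink="147 527" d="M429 16l-37 1 1 69 18 25 6 15 0 8-4 14 30-1 1-34-13-35 0-53z"/><path data-summit="325 463" data-sink="385 527" d="M414 440l-17 0-38 19-30 7 6 5 6 19 2 38 42-1 2-18 22-40 11-24z"/><path data-summit="423 201" data-sink="527 134" d="M507 127l-8 0-24 8-32 14 10 29 0 14 32-19 43-6 0-33z"/>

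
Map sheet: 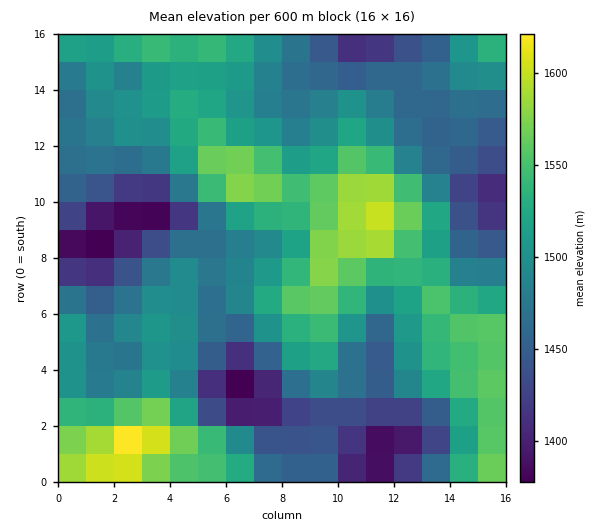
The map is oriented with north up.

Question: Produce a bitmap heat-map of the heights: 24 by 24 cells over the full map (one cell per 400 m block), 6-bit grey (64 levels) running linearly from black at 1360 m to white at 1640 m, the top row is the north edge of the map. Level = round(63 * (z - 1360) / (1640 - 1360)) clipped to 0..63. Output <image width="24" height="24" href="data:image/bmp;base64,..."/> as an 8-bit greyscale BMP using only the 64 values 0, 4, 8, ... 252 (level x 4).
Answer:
<image width="24" height="24" href="data:image/bmp;base64,Qk12BgAAAAAAADYEAAAoAAAAGAAAABgAAAABAAgAAAAAAEACAAATCwAAEwsAAAABAAAAAAAAAAAAAAEBAQACAgIAAwMDAAQEBAAFBQUABgYGAAcHBwAICAgACQkJAAoKCgALCwsADAwMAA0NDQAODg4ADw8PABAQEAAREREAEhISABMTEwAUFBQAFRUVABYWFgAXFxcAGBgYABkZGQAaGhoAGxsbABwcHAAdHR0AHh4eAB8fHwAgICAAISEhACIiIgAjIyMAJCQkACUlJQAmJiYAJycnACgoKAApKSkAKioqACsrKwAsLCwALS0tAC4uLgAvLy8AMDAwADExMQAyMjIAMzMzADQ0NAA1NTUANjY2ADc3NwA4ODgAOTk5ADo6OgA7OzsAPDw8AD09PQA+Pj4APz8/AEBAQABBQUEAQkJCAENDQwBEREQARUVFAEZGRgBHR0cASEhIAElJSQBKSkoAS0tLAExMTABNTU0ATk5OAE9PTwBQUFAAUVFRAFJSUgBTU1MAVFRUAFVVVQBWVlYAV1dXAFhYWABZWVkAWlpaAFtbWwBcXFwAXV1dAF5eXgBfX18AYGBgAGFhYQBiYmIAY2NjAGRkZABlZWUAZmZmAGdnZwBoaGgAaWlpAGpqagBra2sAbGxsAG1tbQBubm4Ab29vAHBwcABxcXEAcnJyAHNzcwB0dHQAdXV1AHZ2dgB3d3cAeHh4AHl5eQB6enoAe3t7AHx8fAB9fX0Afn5+AH9/fwCAgIAAgYGBAIKCggCDg4MAhISEAIWFhQCGhoYAh4eHAIiIiACJiYkAioqKAIuLiwCMjIwAjY2NAI6OjgCPj48AkJCQAJGRkQCSkpIAk5OTAJSUlACVlZUAlpaWAJeXlwCYmJgAmZmZAJqamgCbm5sAnJycAJ2dnQCenp4An5+fAKCgoAChoaEAoqKiAKOjowCkpKQApaWlAKampgCnp6cAqKioAKmpqQCqqqoAq6urAKysrACtra0Arq6uAK+vrwCwsLAAsbGxALKysgCzs7MAtLS0ALW1tQC2trYAt7e3ALi4uAC5ubkAurq6ALu7uwC8vLwAvb29AL6+vgC/v78AwMDAAMHBwQDCwsIAw8PDAMTExADFxcUAxsbGAMfHxwDIyMgAycnJAMrKygDLy8sAzMzMAM3NzQDOzs4Az8/PANDQ0ADR0dEA0tLSANPT0wDU1NQA1dXVANbW1gDX19cA2NjYANnZ2QDa2toA29vbANzc3ADd3d0A3t7eAN/f3wDg4OAA4eHhAOLi4gDj4+MA5OTkAOXl5QDm5uYA5+fnAOjo6ADp6ekA6urqAOvr6wDs7OwA7e3tAO7u7gDv7+8A8PDwAPHx8QDy8vIA8/PzAPT09AD19fUA9vb2APf39wD4+PgA+fn5APr6+gD7+/sA/Pz8AP39/QD+/v4A////AMzM4ODIuLCsrKB8XFhcUDAQIDREbJSwvMjI3OzkyLCoqJhwSEhUUDQYFCQ4XIysuLy80Ojs3MS4mHhUREhISDgkGBgoPHystKigrLzEyKx4SDAgLDxAQEA8MCw4TIissJB4gIiUnIBEGAwMHDhQVFRUTFhseJi0rIRwZGh8hHhYLBQYOGSEfGxYUHCQoKy0tIB8aFx0gHxsQCg0WIScjGhQUHSUpKystIB8XGiAgIB0UEBUdIygmHRUVHyYoKistIh0XHCEhHx0XFR4jJyoqJRsXHycqLC0sHRcVGB4fHxwWGiInLC4sKCQcICosKSgmExESFRoeHxwYHSMmKi8uKigiJCwoIiEgDAkKDxUaHh0ZGx8gJS4yLywoJyojGxkbBQQFCg8UGhsYGh0eIS0yMTQyKicgFxQVCgYDBQcMEBMXHSAgIigvMjY1LykjFxAQEg4IBgMDChMeJSgqKisvMjY2MSoiEwsMFRQQDQkLFCAqLjAuLCsvMzM1LyYbEAkLFxcWExIXHycwNDMtJyYrMDAuJRwXFA8OGRgaGhocIiovLS0nIiEjKiwlHBcWFRMSGhkdHx4eJCkqJSQiHRwgJCUeGRYVFhUSGRkeIiAiJSclIR4dGhsfIiEbGBYWFxcVGBogIB4kJiUkIh0bGhkcHx8ZFhUXGBoYGR4hHB0jJCMjIx4bGRcYFxcYFxcZHCAcHSAeHSIkIyQlJCAdGRQTDw0TFBUZHyQiJiUlKSsrKCoqJyMfGxcTDQgNERIVHiYpA=="/>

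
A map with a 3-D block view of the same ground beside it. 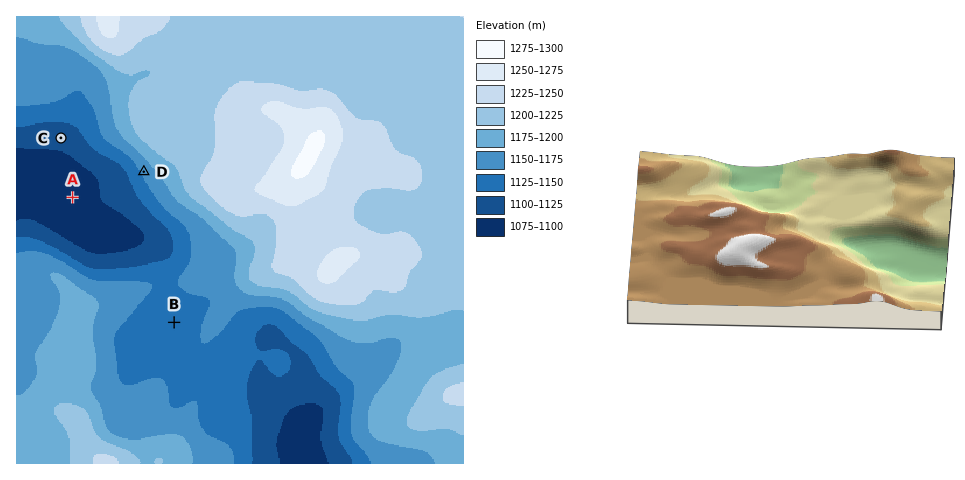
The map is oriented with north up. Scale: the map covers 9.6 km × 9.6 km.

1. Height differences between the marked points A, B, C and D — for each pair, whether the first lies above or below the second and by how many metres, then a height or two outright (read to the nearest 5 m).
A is below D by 60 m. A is below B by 55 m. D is above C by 45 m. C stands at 1110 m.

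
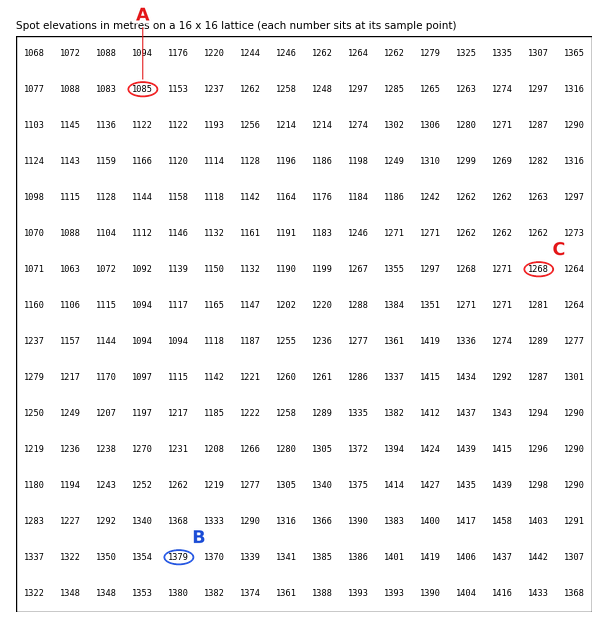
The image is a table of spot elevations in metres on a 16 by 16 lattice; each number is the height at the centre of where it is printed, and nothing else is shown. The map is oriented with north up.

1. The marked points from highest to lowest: B C A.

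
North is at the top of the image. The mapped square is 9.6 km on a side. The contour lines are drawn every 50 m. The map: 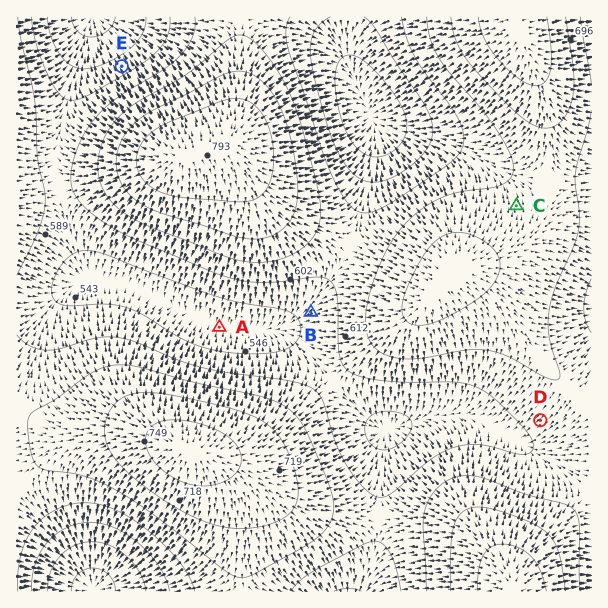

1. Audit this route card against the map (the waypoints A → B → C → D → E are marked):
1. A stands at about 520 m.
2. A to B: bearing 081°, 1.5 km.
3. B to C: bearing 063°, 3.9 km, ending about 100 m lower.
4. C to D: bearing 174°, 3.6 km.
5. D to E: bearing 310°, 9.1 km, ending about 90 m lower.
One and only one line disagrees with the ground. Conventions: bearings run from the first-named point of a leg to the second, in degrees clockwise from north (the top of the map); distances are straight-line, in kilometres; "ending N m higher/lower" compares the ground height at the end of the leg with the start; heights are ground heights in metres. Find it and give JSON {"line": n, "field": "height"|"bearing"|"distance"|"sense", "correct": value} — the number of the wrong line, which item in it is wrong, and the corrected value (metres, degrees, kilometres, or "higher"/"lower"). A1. {"line": 3, "field": "sense", "correct": "higher"}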